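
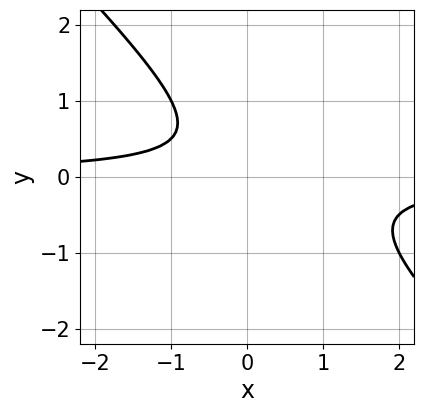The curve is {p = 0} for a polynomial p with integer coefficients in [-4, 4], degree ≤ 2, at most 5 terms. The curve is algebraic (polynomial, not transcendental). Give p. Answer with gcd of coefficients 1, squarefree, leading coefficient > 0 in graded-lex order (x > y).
First, deg p = 2.
Next, reading off the gridlines: no y-intercept at any integer in the box; the curve avoids every integer x-axis point in the box.
Finally, the integer polynomial consistent with all of this is the stated p.

2*x*y + 2*y^2 - y + 1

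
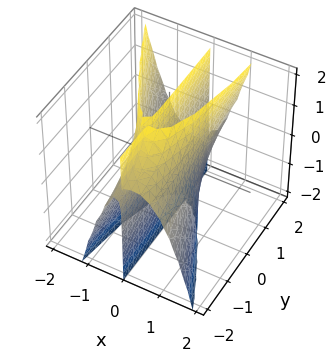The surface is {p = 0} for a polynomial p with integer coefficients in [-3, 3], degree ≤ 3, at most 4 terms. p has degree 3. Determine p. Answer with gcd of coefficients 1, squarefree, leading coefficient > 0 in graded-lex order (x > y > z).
3*x^3 + x^2*y - x*y*z - 2*x

Degree: a generic line meets the surface in up to 3 points, so deg p = 3.
From the axis intercepts and sections: every point of the y-axis in the box is on the surface; it meets the x-axis at x = 0 (among the integer gridlines).
Fitting integer coefficients to these (and the overall shape) gives p.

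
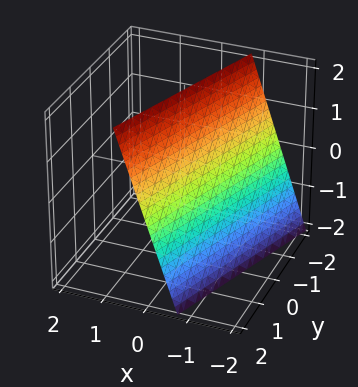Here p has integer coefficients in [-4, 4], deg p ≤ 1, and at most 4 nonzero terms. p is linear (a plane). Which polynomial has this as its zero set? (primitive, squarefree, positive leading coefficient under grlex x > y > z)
First, deg p = 1.
Then, against the integer gridlines: it crosses the z-axis at the gridline z = 2; it crosses the y-axis at the gridline y = 2.
Finally, fitting integer coefficients to these (and the overall shape) gives p.

3*x - y - z + 2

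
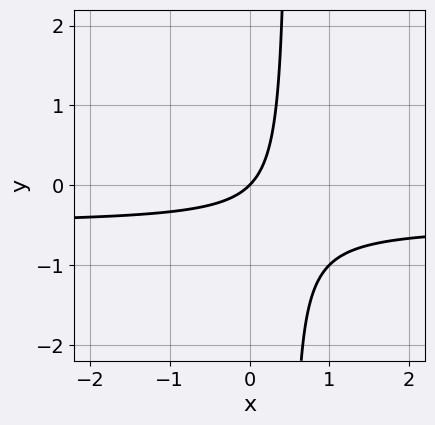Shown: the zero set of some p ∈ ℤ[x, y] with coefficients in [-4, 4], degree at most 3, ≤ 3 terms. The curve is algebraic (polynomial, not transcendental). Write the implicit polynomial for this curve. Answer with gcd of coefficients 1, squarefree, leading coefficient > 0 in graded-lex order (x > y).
(a) deg p = 2. A generic line meets the curve in up to 2 points.
(b) From the axis intercepts and sections: one y-axis crossing is at y = 0; it crosses the x-axis at the gridline x = 0.
(c) Putting this together gives p.

2*x*y + x - y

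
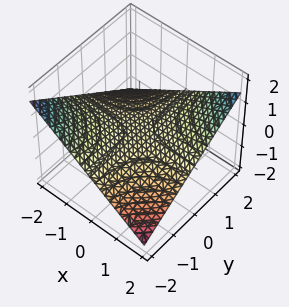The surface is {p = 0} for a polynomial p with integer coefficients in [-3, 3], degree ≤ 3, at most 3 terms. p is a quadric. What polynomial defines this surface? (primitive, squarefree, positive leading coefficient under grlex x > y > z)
x*y - 3*z

First, degree: a saddle surface; a quadric, so deg p = 2.
Next, against the integer gridlines: the visible y-axis segment lies entirely on the surface; every point of the x-axis in the box is on the surface.
Finally, together with the visible shape, these determine p as stated.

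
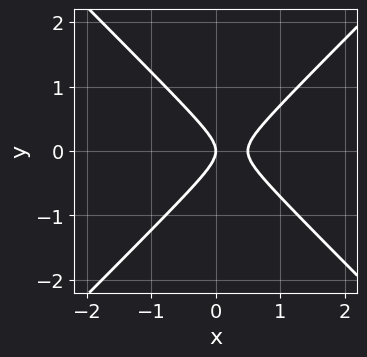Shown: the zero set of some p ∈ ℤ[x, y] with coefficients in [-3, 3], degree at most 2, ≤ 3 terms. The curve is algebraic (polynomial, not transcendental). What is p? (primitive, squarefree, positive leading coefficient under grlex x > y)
2*x^2 - 2*y^2 - x

1. Degree: a generic line meets the curve in up to 2 points, so deg p = 2.
2. Symmetries: mirror symmetry y ↦ −y ⇒ only even powers of y.
3. Checking where it meets the axes: it meets the y-axis at y = 0 (among the integer gridlines); one x-axis crossing is at x = 0.
4. Putting this together gives p.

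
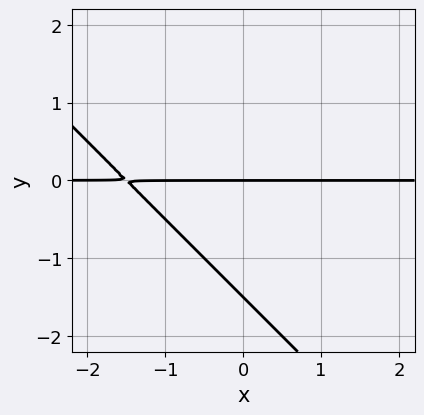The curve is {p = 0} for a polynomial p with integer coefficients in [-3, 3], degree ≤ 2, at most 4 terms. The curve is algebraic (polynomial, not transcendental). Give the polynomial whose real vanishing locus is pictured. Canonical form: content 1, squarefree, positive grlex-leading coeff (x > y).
2*x*y + 2*y^2 + 3*y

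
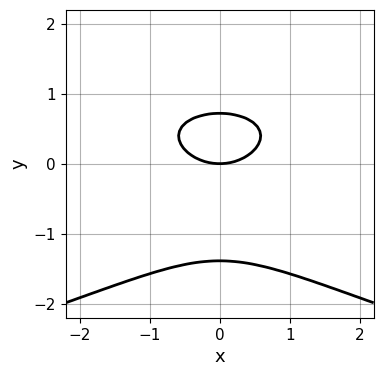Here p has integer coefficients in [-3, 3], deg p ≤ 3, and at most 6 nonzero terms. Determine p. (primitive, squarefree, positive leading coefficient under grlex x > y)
(a) deg p = 3.
(b) Symmetries: mirror symmetry x ↦ −x ⇒ only even powers of x.
(c) From the axis intercepts and sections: it meets the y-axis at y = 0 (among the integer gridlines); it meets the x-axis at x = 0 (among the integer gridlines).
(d) These observations pin down the coefficients.

3*y^3 + 2*x^2 + 2*y^2 - 3*y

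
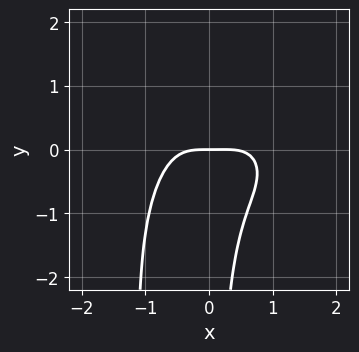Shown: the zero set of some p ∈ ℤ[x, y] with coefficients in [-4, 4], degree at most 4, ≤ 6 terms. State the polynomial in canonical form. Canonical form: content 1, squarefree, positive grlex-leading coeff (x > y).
(a) Degree: no degree-3 curve has this shape, so deg p = 4.
(b) Reading off the gridlines: it crosses the x-axis at the gridline x = 0; one y-axis crossing is at y = 0.
(c) Fitting integer coefficients to these (and the overall shape) gives p.

3*x^4 + 3*x^2*y^2 - x^3 + 3*x*y^2 + 3*y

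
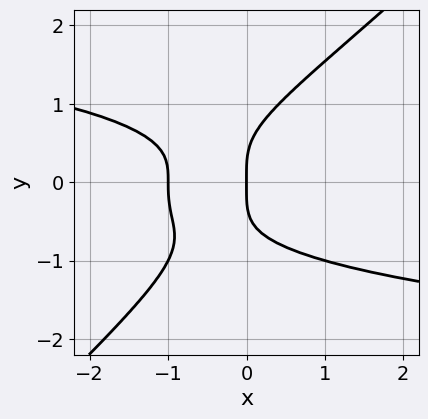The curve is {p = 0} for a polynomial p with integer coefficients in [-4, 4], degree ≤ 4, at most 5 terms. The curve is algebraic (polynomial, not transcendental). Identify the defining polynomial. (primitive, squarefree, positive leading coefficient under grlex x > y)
x*y^3 - y^4 + x^2 + x

(a) deg p = 4. A generic line meets the curve in up to 4 points.
(b) From the visible intercepts: it meets the y-axis at y = 0 (among the integer gridlines); the x-axis gridline crossings are at x ∈ {-1, 0}.
(c) Assembling these constraints gives the stated polynomial.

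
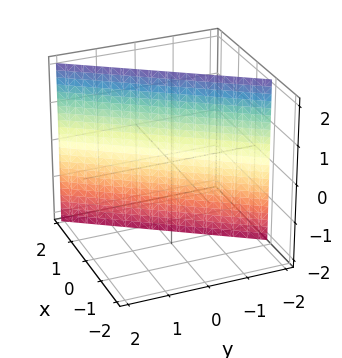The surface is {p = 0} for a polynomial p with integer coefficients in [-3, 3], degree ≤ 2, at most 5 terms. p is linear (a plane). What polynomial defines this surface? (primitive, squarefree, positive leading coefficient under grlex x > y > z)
Degree: the surface is flat (a plane), so deg p = 1.
Against the integer gridlines: the surface avoids every integer z-axis point in the box; it meets the y-axis at y = -1 (among the integer gridlines).
Fitting integer coefficients to these (and the overall shape) gives p.

3*x - 2*y - 2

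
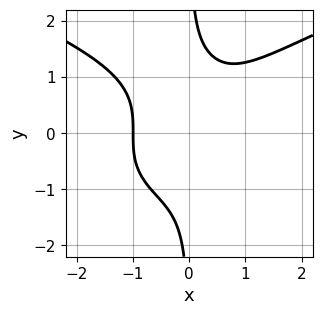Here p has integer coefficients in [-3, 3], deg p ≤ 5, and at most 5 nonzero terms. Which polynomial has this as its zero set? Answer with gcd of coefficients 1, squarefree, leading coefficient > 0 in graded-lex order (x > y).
First, degree: the shape is more complex than any degree-3 curve, so deg p = 4.
Then, from the axis intercepts and sections: the curve avoids every integer y-axis point in the box; one x-axis crossing is at x = -1.
Finally, putting this together gives p.

x*y^3 - x^3 - 1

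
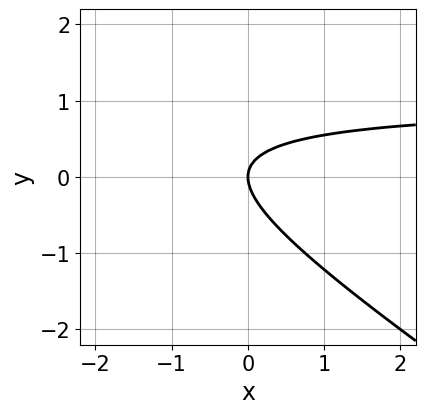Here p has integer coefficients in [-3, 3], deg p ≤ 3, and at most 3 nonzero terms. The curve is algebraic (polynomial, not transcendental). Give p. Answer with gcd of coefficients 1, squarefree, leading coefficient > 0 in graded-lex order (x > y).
2*x*y + 3*y^2 - 2*x

The degree is 2 — the shape is more complex than any degree-1 curve.
From the axis intercepts and sections: one x-axis crossing is at x = 0; one y-axis crossing is at y = 0.
These observations pin down the coefficients.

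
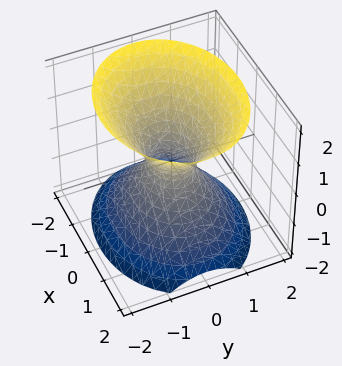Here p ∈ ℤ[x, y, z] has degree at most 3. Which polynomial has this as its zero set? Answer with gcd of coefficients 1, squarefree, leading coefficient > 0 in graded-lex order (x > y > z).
(a) Degree: an hourglass — one-sheet hyperboloid; a quadric, so deg p = 2.
(b) Symmetries: the z ↦ −z reflection is a symmetry, so z appears only in even powers; mirror symmetry y ↦ −y ⇒ only even powers of y; it's symmetric under x → −x, forcing even powers of x.
(c) From the visible intercepts: no z-intercept at any integer in the box.
(d) The integer polynomial consistent with all of this is the stated p.

2*x^2 + 3*y^2 - 2*z^2 - 1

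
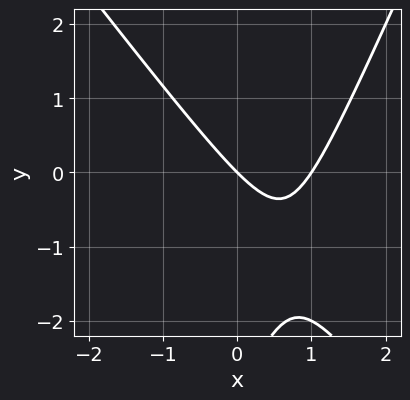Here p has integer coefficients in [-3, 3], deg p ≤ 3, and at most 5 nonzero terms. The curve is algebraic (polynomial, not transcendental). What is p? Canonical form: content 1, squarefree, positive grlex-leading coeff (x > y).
3*x^2 + x*y - y^2 - 3*x - 3*y

1. Degree: a generic line meets the curve in up to 2 points, so deg p = 2.
2. From the visible intercepts: among the integer gridlines, it crosses the x-axis at x ∈ {0, 1}; one y-axis crossing is at y = 0.
3. Together with the visible shape, these determine p as stated.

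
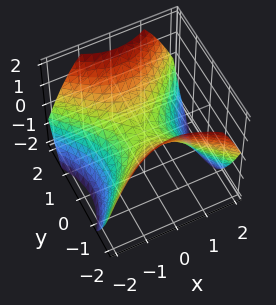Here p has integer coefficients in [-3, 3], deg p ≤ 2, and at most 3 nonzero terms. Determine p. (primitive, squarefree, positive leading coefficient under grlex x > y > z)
First, deg p = 2. A saddle surface; a quadric.
Next, symmetries: the y ↦ −y reflection is a symmetry, so y appears only in even powers; it's symmetric under x → −x, forcing even powers of x.
Then, checking where it meets the axes: one y-axis crossing is at y = 0; it crosses the z-axis at the gridline z = 0.
Finally, putting this together gives p.

2*x^2 - 2*y^2 + 3*z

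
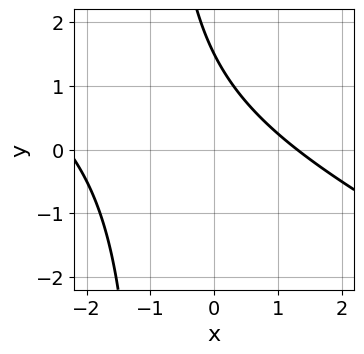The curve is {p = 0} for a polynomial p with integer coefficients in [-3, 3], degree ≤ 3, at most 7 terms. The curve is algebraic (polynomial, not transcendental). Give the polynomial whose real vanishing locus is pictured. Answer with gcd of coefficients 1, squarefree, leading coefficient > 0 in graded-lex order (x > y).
x^2 + 2*x*y + x + 2*y - 3

First, the degree is 2 — a generic line meets the curve in up to 2 points.
Finally, solving for integer coefficients yields p as stated.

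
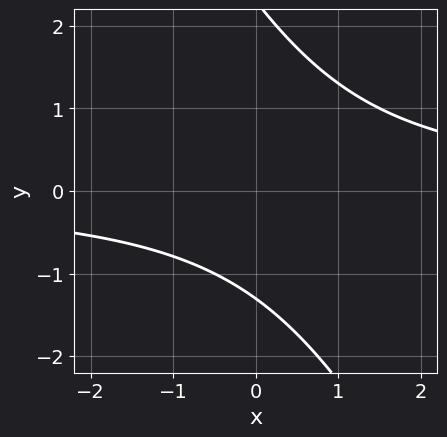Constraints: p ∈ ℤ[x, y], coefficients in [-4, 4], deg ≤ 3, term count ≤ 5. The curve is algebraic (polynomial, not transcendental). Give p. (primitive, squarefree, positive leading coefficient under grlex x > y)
2*x*y + y^2 - y - 3

The degree is 2 — the shape is more complex than any degree-1 curve.
From the axis intercepts and sections: no x-intercept at any integer in the box.
Putting this together gives p.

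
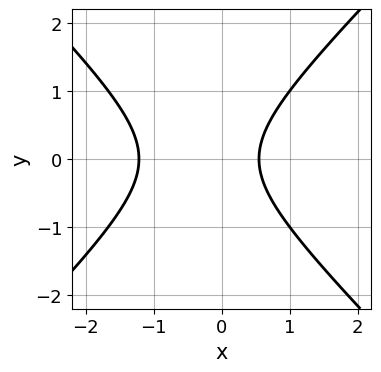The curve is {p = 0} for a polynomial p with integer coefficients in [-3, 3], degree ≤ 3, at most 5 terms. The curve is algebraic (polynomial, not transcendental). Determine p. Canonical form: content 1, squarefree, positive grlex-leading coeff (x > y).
First, deg p = 2. A generic line meets the curve in up to 2 points.
Next, symmetries: mirror symmetry y ↦ −y ⇒ only even powers of y.
Then, from the axis intercepts and sections: no y-intercept at any integer in the box.
Finally, solving for integer coefficients yields p as stated.

3*x^2 - 3*y^2 + 2*x - 2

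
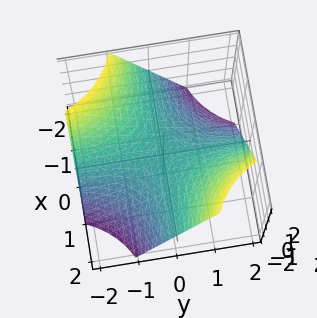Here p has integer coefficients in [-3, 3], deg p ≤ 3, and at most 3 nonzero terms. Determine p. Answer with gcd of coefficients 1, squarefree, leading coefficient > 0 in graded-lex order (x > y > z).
x*y - z

1. deg p = 2.
2. Reading off the gridlines: the visible x-axis segment lies entirely on the surface; every point of the y-axis in the box is on the surface; one z-axis crossing is at z = 0.
3. Putting this together gives p.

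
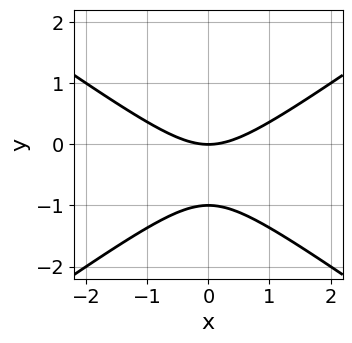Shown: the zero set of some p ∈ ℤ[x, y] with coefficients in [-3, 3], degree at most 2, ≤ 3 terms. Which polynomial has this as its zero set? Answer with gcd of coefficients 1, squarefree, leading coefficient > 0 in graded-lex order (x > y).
(a) Degree: no degree-1 curve has this shape, so deg p = 2.
(b) Symmetries: mirror symmetry x ↦ −x ⇒ only even powers of x.
(c) From the axis intercepts and sections: the y-axis gridline crossings are at y ∈ {-1, 0}; it meets the x-axis at x = 0 (among the integer gridlines).
(d) The integer polynomial consistent with all of this is the stated p.

x^2 - 2*y^2 - 2*y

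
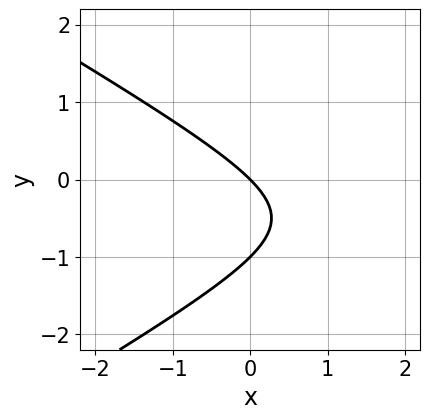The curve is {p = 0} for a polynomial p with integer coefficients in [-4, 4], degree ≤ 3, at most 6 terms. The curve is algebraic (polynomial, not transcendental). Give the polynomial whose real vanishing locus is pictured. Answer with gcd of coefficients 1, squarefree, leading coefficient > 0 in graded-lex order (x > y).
x^2 - 3*y^2 - 3*x - 3*y

(a) Degree: the shape is more complex than any degree-1 curve, so deg p = 2.
(b) Observable constraints: among the integer gridlines, it crosses the y-axis at y ∈ {-1, 0}; it crosses the x-axis at the gridline x = 0.
(c) Assembling these constraints gives the stated polynomial.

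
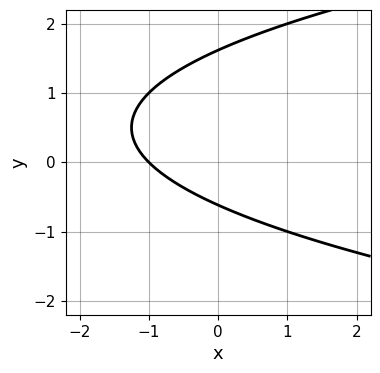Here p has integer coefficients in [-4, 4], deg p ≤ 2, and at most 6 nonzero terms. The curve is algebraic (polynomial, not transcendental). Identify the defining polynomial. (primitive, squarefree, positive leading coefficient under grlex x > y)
y^2 - x - y - 1

(a) The degree is 2 — the shape is more complex than any degree-1 curve.
(b) From the axis intercepts and sections: it crosses the x-axis at the gridline x = -1.
(c) Solving for integer coefficients yields p as stated.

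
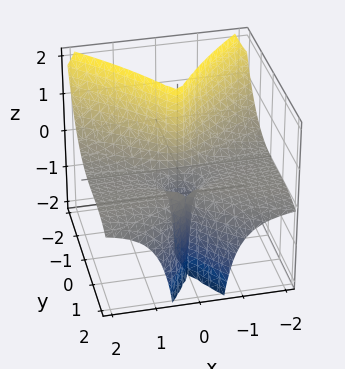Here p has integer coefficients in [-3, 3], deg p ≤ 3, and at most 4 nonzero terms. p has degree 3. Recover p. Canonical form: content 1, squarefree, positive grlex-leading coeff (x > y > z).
3*x^2*z + y^3 - 2*y^2 + y

1. The degree is 3 — the shape is more complex than any degree-2 surface.
2. From the visible intercepts: every point of the x-axis in the box is on the surface; it crosses the y-axis at the gridline y = 0; the visible z-axis segment lies entirely on the surface.
3. The integer polynomial consistent with all of this is the stated p.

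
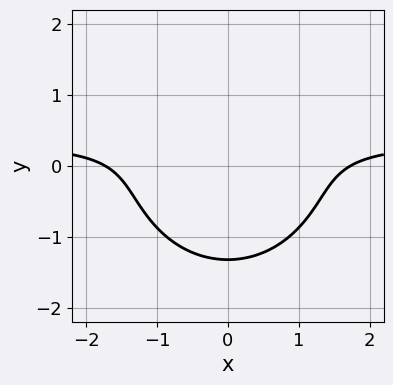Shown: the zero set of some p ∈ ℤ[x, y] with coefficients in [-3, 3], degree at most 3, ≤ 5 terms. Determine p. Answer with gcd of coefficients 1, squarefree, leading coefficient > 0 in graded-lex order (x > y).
(a) deg p = 3.
(b) Symmetries: the x ↦ −x reflection is a symmetry, so x appears only in even powers.
(c) Putting this together gives p.

3*x^2*y + 3*y^3 - x^2 - 3*y + 3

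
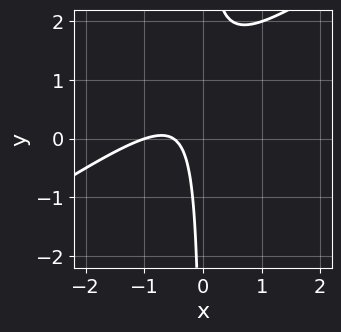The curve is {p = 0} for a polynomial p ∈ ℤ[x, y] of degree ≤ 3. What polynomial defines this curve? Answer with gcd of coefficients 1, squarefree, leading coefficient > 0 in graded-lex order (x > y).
(a) deg p = 2. The shape is more complex than any degree-1 curve.
(b) Against the integer gridlines: it crosses the x-axis at the gridline x = -1; the curve avoids every integer y-axis point in the box.
(c) Putting this together gives p.

2*x^2 - 3*x*y + 3*x + 1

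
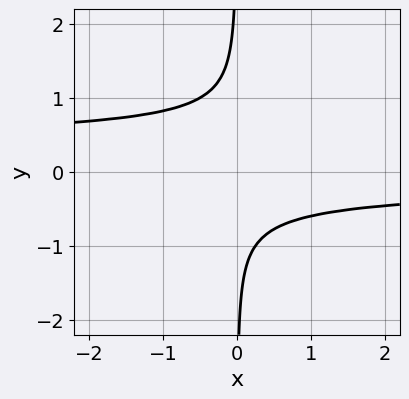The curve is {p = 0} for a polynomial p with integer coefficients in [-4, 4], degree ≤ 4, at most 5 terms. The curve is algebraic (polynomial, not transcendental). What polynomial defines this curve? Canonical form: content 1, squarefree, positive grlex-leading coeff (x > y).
3*x*y^3 - x*y^2 + 1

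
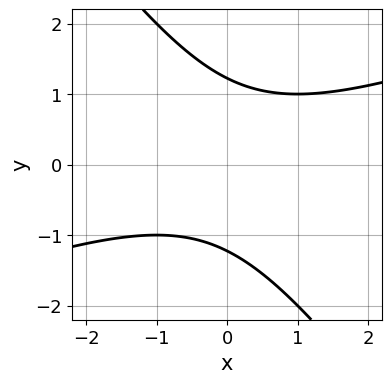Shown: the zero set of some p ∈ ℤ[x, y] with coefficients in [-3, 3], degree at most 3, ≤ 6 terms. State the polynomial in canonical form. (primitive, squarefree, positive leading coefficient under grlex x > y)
(a) The degree is 2 — a generic line meets the curve in up to 2 points.
(b) Reading off the gridlines: no x-intercept at any integer in the box.
(c) Fitting integer coefficients to these (and the overall shape) gives p.

x^2 - 2*x*y - 2*y^2 + 3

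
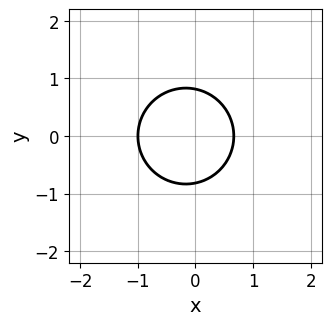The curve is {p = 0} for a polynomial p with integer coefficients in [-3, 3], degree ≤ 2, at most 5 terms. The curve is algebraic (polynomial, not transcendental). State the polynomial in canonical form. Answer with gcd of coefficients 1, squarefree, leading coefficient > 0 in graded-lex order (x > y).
3*x^2 + 3*y^2 + x - 2

First, degree: the shape is more complex than any degree-1 curve, so deg p = 2.
Next, symmetries: mirror symmetry y ↦ −y ⇒ only even powers of y.
Then, observable constraints: it crosses the x-axis at the gridline x = -1.
Finally, together with the visible shape, these determine p as stated.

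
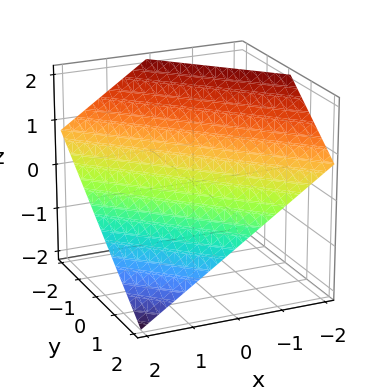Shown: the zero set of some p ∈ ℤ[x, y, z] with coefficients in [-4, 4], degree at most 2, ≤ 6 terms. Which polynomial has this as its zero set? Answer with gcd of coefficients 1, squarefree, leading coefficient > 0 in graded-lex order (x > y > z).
2*x + 2*y + 3*z - 2

The degree is 1 — the surface is flat (a plane).
From the visible intercepts: one x-axis crossing is at x = 1; it meets the y-axis at y = 1 (among the integer gridlines).
Putting this together gives p.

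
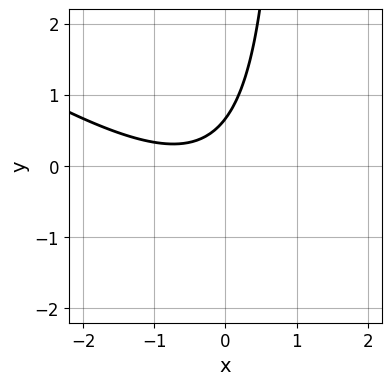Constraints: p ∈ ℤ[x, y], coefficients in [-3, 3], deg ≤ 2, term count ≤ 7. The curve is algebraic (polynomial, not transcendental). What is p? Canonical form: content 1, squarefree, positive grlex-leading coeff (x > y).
2*x^2 + 3*x*y + 2*x - 3*y + 2

First, deg p = 2. The shape is more complex than any degree-1 curve.
Next, from the visible intercepts: it misses every integer gridline on the x-axis.
Finally, these observations pin down the coefficients.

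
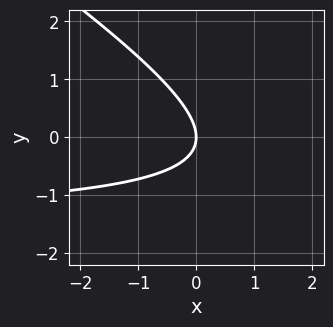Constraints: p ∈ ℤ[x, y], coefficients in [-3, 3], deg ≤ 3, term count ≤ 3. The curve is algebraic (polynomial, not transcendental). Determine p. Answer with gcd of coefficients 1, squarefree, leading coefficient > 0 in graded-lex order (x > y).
2*x*y + 3*y^2 + 3*x

First, deg p = 2. No degree-1 curve has this shape.
Then, from the visible intercepts: it meets the x-axis at x = 0 (among the integer gridlines); one y-axis crossing is at y = 0.
Finally, matching integer coefficients to the picture gives p.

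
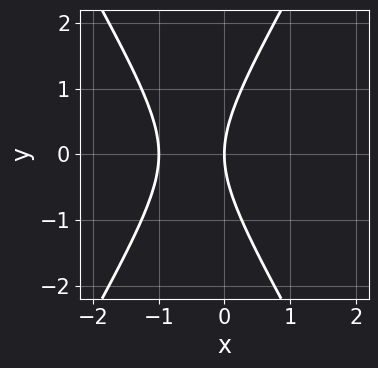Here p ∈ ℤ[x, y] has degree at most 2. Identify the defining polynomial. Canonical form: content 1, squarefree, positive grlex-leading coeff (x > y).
3*x^2 - y^2 + 3*x

Degree: the shape is more complex than any degree-1 curve, so deg p = 2.
Symmetries: the y ↦ −y reflection is a symmetry, so y appears only in even powers.
Checking where it meets the axes: the x-axis gridline crossings are at x ∈ {-1, 0}; it meets the y-axis at y = 0 (among the integer gridlines).
The integer polynomial consistent with all of this is the stated p.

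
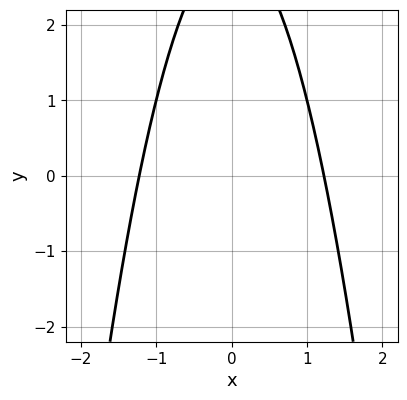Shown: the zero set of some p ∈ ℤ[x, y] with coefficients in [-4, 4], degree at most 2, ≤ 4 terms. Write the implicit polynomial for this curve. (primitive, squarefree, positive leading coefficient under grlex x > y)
2*x^2 + y - 3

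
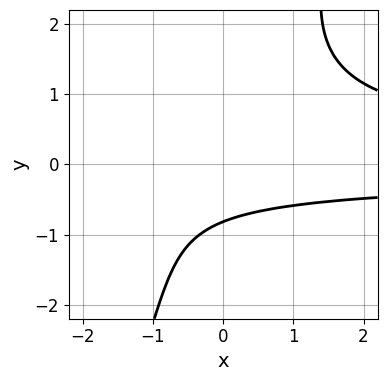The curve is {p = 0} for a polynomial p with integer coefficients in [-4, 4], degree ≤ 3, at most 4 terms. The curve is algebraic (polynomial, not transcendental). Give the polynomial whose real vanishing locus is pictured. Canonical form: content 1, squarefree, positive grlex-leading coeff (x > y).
3*x*y^2 - y^3 - 3*y - 3

First, the degree is 3 — no degree-2 curve has this shape.
Then, observable constraints: the curve avoids every integer x-axis point in the box.
Finally, fitting integer coefficients to these (and the overall shape) gives p.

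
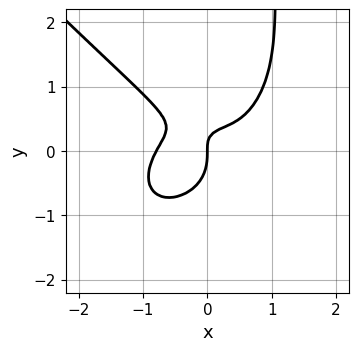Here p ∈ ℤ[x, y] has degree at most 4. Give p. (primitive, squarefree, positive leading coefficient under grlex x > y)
2*x^4 + 2*x*y^3 - 2*y^3 - 2*x*y + x

1. Degree: a generic line meets the curve in up to 4 points, so deg p = 4.
2. Checking where it meets the axes: it crosses the x-axis at the gridline x = 0; it crosses the y-axis at the gridline y = 0.
3. Together with the visible shape, these determine p as stated.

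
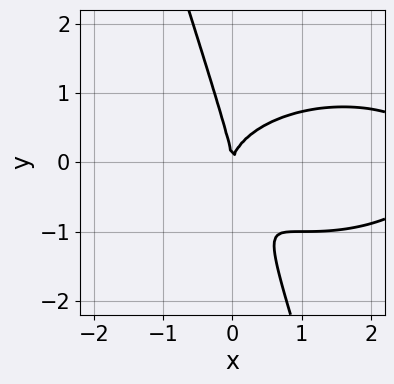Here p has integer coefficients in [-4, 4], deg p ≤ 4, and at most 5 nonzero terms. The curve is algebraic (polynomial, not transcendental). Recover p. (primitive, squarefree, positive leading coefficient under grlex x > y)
1. deg p = 3.
2. Against the integer gridlines: it crosses the x-axis at the gridline x = 0; it meets the y-axis at y = 0 (among the integer gridlines).
3. Assembling these constraints gives the stated polynomial.

x^3 + 3*x*y^2 + y^3 - 3*x^2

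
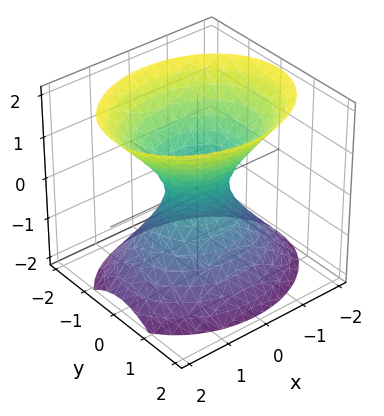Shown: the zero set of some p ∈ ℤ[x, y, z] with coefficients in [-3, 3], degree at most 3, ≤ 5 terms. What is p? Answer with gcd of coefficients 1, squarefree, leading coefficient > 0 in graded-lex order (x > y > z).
2*x^2 + 3*y^2 - 2*z^2 - 1

Degree: an hourglass — one-sheet hyperboloid; a quadric, so deg p = 2.
Symmetries: mirror symmetry y ↦ −y ⇒ only even powers of y; the x ↦ −x reflection is a symmetry, so x appears only in even powers; the z ↦ −z reflection is a symmetry, so z appears only in even powers.
Against the integer gridlines: no z-intercept at any integer in the box.
Fitting integer coefficients to these (and the overall shape) gives p.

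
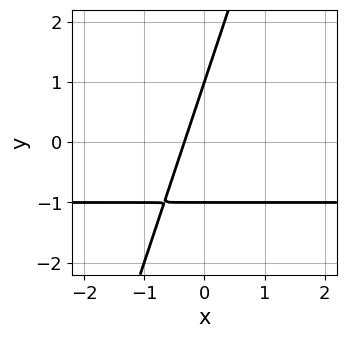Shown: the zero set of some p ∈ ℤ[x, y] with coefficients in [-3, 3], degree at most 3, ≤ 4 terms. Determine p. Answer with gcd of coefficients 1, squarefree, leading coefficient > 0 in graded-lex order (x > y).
First, the degree is 2 — no degree-1 curve has this shape.
Then, against the integer gridlines: the y-axis gridline crossings are at y ∈ {-1, 1}.
Finally, solving for integer coefficients yields p as stated.

3*x*y - y^2 + 3*x + 1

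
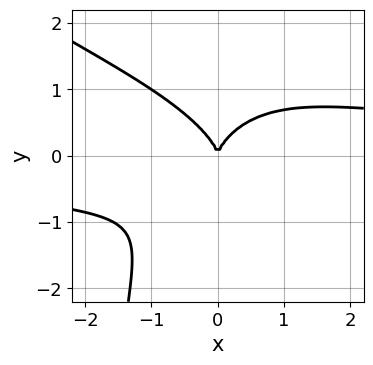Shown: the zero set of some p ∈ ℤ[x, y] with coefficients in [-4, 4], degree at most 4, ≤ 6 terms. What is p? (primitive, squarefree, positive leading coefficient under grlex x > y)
1. Degree: no degree-3 curve has this shape, so deg p = 4.
2. Reading off the gridlines: it crosses the y-axis at the gridline y = 0; one x-axis crossing is at x = 0.
3. The integer polynomial consistent with all of this is the stated p.

x^3*y + 2*x^2*y^2 + x*y^3 + 3*y^3 - 3*x^2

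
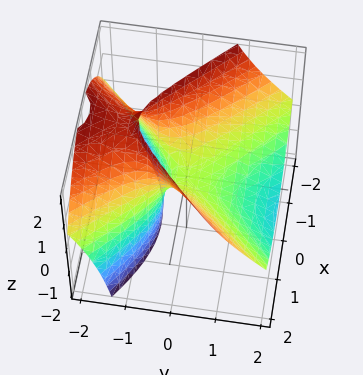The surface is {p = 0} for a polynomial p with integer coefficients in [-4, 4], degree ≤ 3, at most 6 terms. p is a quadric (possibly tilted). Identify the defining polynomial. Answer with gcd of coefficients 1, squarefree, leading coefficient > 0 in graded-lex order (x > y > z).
(a) Degree: no degree-1 surface has this shape, so deg p = 2.
(b) Observable constraints: it crosses the z-axis at the gridline z = 0; it meets the y-axis at y = 0 (among the integer gridlines); it crosses the x-axis at the gridline x = 0.
(c) These observations pin down the coefficients.

2*x^2 - 2*y^2 - 3*y*z - 2*z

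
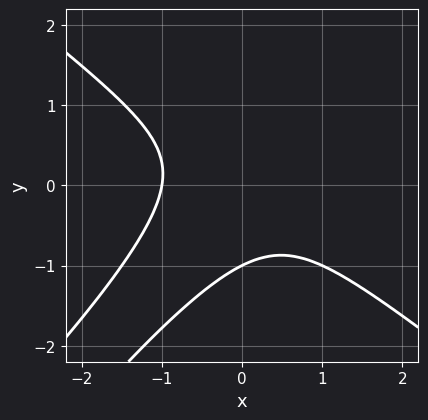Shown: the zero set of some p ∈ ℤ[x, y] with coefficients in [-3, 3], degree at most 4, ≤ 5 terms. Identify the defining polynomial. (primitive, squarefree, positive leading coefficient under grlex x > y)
2*x^3 - x^2*y - 3*x*y^2 + 2*y^3 + 2

(a) deg p = 3. A generic line meets the curve in up to 3 points.
(b) From the visible intercepts: it meets the x-axis at x = -1 (among the integer gridlines); it meets the y-axis at y = -1 (among the integer gridlines).
(c) The integer polynomial consistent with all of this is the stated p.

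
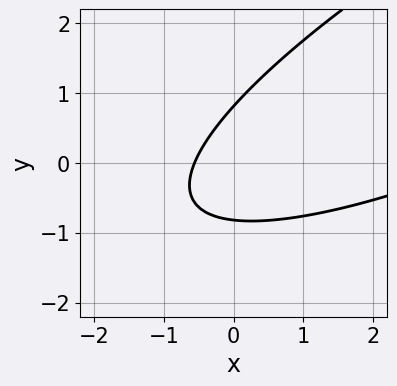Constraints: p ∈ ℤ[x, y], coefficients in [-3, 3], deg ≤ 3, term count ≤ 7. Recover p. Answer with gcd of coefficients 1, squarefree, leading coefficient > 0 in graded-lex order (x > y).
x^2 - 3*x*y + 3*y^2 - 3*x - 2

1. Degree: the shape is more complex than any degree-1 curve, so deg p = 2.
2. Matching integer coefficients to the picture gives p.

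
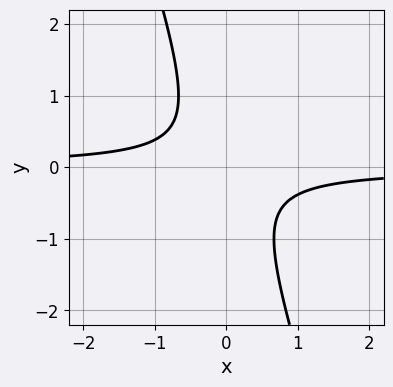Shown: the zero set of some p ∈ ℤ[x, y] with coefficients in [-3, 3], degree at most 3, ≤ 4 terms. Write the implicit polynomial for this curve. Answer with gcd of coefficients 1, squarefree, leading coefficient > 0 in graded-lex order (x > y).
3*x*y + y^2 + 1

Degree: no degree-1 curve has this shape, so deg p = 2.
Reading off the gridlines: the curve avoids every integer y-axis point in the box; it misses every integer gridline on the x-axis.
The integer polynomial consistent with all of this is the stated p.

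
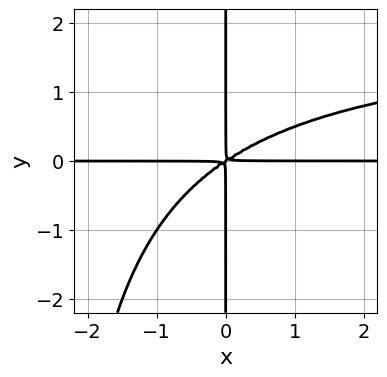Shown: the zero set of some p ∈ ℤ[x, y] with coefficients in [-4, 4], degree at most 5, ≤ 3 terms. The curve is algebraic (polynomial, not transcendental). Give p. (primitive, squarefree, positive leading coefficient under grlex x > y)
1. The degree is 4 — the shape is more complex than any degree-3 curve.
2. Checking where it meets the axes: every point of the y-axis in the box is on the curve; every point of the x-axis in the box is on the curve.
3. Together with the visible shape, these determine p as stated.

x^2*y^2 - 2*x^2*y + 3*x*y^2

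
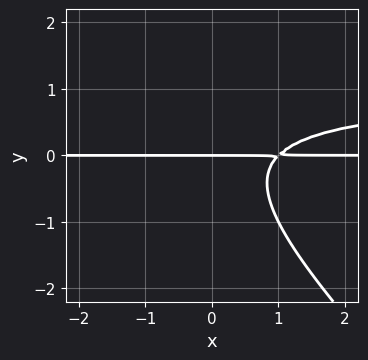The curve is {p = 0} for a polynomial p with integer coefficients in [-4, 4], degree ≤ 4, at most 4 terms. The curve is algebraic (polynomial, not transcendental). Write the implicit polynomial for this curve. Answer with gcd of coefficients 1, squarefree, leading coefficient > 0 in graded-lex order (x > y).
The degree is 3 — a generic line meets the curve in up to 3 points.
Checking where it meets the axes: the visible x-axis segment lies entirely on the curve; it crosses the y-axis at the gridline y = 0.
Solving for integer coefficients yields p as stated.

x*y^2 + y^3 - x*y + y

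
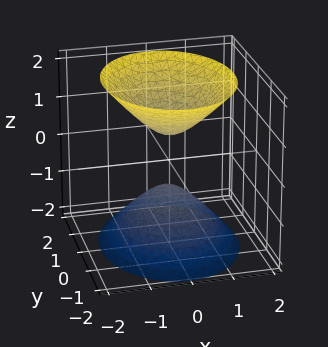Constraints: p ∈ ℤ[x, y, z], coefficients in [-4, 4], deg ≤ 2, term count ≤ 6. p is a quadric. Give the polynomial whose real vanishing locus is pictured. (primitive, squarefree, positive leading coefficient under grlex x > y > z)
3*x^2 + 2*y^2 - 2*z^2 + 1

First, I count 2 distinct pieces. They look like related sheets of one shape, so recover p as a whole.
Then, degree: two sheets facing apart; a quadric, so deg p = 2.
Next, symmetries: it's symmetric under z → −z, forcing even powers of z; the x ↦ −x reflection is a symmetry, so x appears only in even powers; mirror symmetry y ↦ −y ⇒ only even powers of y.
Next, reading off the gridlines: the surface avoids every integer x-axis point in the box; it misses every integer gridline on the y-axis.
Finally, the integer polynomial consistent with all of this is the stated p.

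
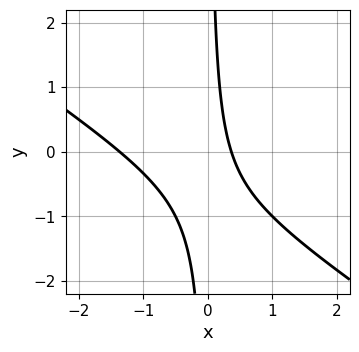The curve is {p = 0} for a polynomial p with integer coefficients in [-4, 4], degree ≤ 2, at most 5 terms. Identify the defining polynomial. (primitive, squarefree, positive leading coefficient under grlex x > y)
1. Degree: a generic line meets the curve in up to 2 points, so deg p = 2.
2. From the axis intercepts and sections: no y-intercept at any integer in the box.
3. Putting this together gives p.

2*x^2 + 3*x*y + 2*x - 1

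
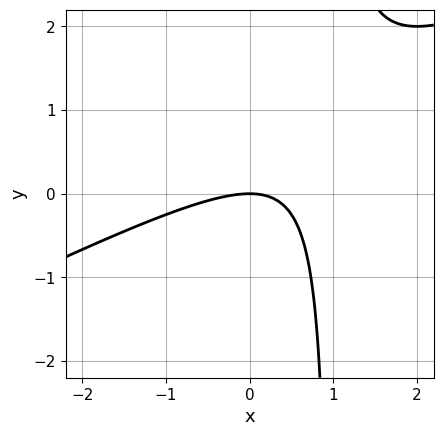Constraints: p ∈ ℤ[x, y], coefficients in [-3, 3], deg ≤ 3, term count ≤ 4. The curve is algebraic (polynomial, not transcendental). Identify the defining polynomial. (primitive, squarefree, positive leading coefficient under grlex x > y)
x^2 - 2*x*y + 2*y

The degree is 2 — a generic line meets the curve in up to 2 points.
Observable constraints: it meets the y-axis at y = 0 (among the integer gridlines); it meets the x-axis at x = 0 (among the integer gridlines).
Putting this together gives p.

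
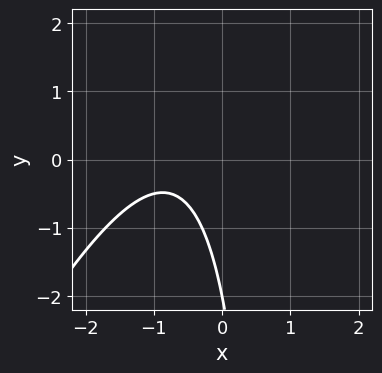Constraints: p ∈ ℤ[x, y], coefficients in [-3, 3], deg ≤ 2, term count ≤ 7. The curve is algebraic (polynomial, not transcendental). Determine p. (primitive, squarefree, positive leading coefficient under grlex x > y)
2*x^2 - x*y + 3*x + y + 2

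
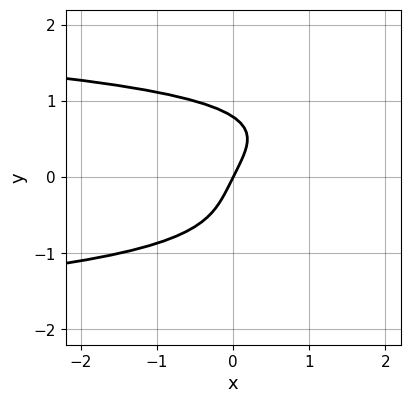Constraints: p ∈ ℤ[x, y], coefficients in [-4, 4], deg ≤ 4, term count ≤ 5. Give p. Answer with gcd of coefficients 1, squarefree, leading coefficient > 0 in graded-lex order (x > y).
2*y^4 + 2*x - y

The degree is 4 — a generic line meets the curve in up to 4 points.
Checking where it meets the axes: one y-axis crossing is at y = 0; it crosses the x-axis at the gridline x = 0.
Solving for integer coefficients yields p as stated.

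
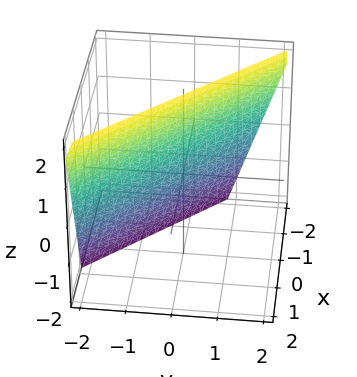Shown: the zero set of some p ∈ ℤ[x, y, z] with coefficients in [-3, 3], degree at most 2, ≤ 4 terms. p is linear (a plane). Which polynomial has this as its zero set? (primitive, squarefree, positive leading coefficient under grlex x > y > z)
First, deg p = 1. The surface is flat (a plane).
Next, reading off the gridlines: it meets the z-axis at z = 2 (among the integer gridlines).
Finally, putting this together gives p.

3*x + 3*y - z + 2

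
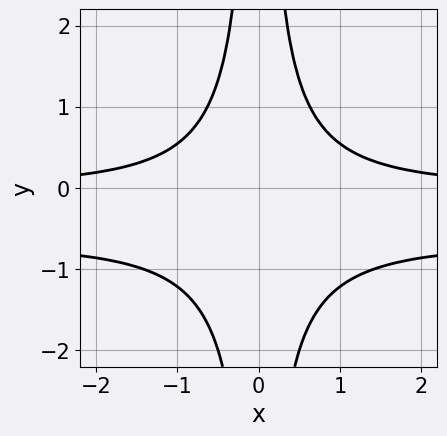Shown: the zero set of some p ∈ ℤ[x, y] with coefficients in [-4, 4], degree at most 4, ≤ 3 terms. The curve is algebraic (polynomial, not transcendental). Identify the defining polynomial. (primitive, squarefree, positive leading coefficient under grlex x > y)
First, deg p = 4.
Then, symmetries: mirror symmetry x ↦ −x ⇒ only even powers of x.
Then, observable constraints: no y-intercept at any integer in the box; it misses every integer gridline on the x-axis.
Finally, putting this together gives p.

3*x^2*y^2 + 2*x^2*y - 2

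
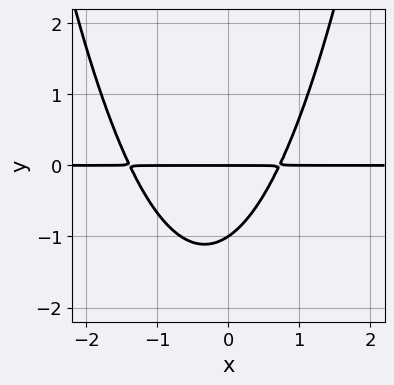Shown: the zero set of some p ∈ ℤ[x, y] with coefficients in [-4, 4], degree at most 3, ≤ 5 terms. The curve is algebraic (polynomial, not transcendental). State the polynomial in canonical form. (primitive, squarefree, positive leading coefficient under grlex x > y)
First, the degree is 3 — the shape is more complex than any degree-2 curve.
Next, from the visible intercepts: the y-axis gridline crossings are at y ∈ {-1, 0}; the visible x-axis segment lies entirely on the curve.
Finally, the integer polynomial consistent with all of this is the stated p.

3*x^2*y + 2*x*y - 3*y^2 - 3*y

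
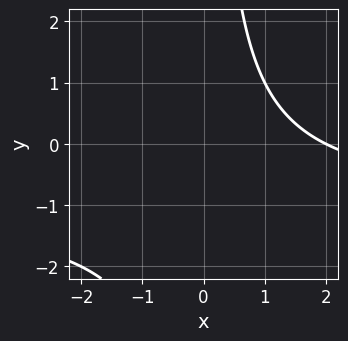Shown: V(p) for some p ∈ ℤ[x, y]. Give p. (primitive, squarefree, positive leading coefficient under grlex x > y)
x*y + x - 2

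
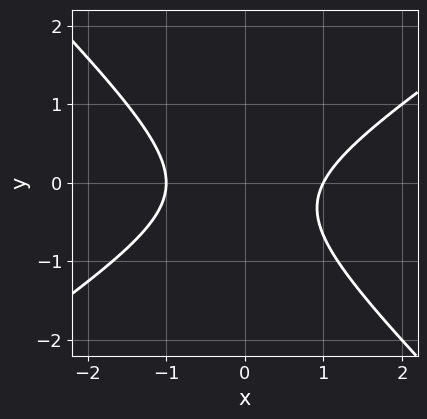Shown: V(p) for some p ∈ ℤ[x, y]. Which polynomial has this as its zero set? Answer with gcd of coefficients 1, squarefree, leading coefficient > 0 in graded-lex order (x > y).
2*x^2 - x*y - 3*y^2 - y - 2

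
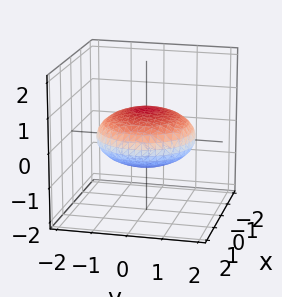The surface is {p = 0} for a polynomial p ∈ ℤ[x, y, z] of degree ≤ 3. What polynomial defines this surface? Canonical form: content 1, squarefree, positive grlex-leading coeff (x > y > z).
First, degree: a generic line meets the surface in up to 2 points, so deg p = 2.
Then, symmetry: the z-axis is an axis of rotation, so x and y enter only as x² + y².
Then, from the visible intercepts: a circular section at z = 0 has radius between 1 and 2.
Finally, solving for integer coefficients yields p as stated.

x^2 + y^2 + 3*z^2 - 2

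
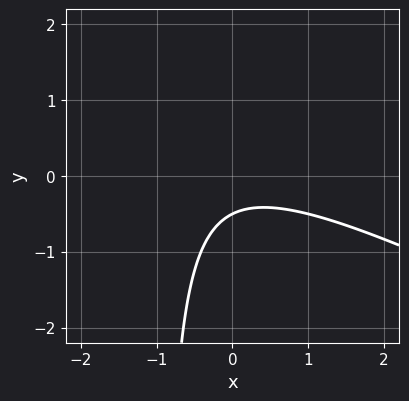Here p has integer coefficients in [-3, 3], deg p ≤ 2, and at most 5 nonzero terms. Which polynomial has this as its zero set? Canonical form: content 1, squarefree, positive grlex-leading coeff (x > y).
x^2 + 2*x*y + 2*y + 1

1. Degree: a generic line meets the curve in up to 2 points, so deg p = 2.
2. Against the integer gridlines: no x-intercept at any integer in the box.
3. These observations pin down the coefficients.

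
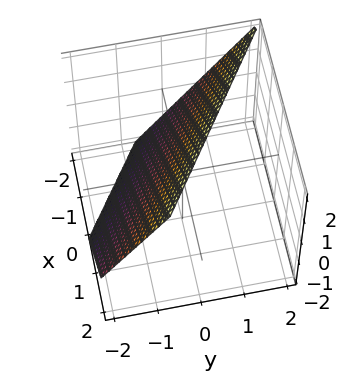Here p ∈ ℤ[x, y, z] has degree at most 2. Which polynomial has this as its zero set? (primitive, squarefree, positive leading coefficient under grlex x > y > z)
(a) Degree: every cross-section is a straight line — this is a plane, so deg p = 1.
(b) From the visible intercepts: it crosses the x-axis at the gridline x = -1; it crosses the z-axis at the gridline z = 1.
(c) Matching integer coefficients to the picture gives p.

2*x + 3*y - 2*z + 2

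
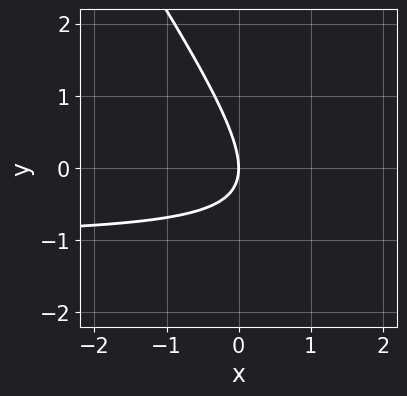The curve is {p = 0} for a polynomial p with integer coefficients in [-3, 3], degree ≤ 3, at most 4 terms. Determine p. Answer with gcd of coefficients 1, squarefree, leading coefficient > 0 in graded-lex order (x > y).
(a) deg p = 2. No degree-1 curve has this shape.
(b) Checking where it meets the axes: it crosses the y-axis at the gridline y = 0; it crosses the x-axis at the gridline x = 0.
(c) These observations pin down the coefficients.

3*x*y + 2*y^2 + 3*x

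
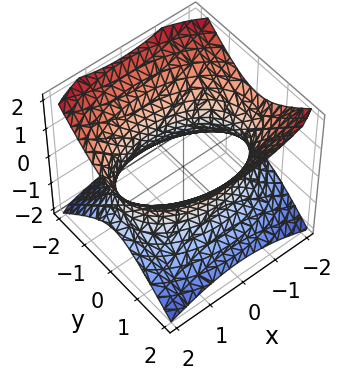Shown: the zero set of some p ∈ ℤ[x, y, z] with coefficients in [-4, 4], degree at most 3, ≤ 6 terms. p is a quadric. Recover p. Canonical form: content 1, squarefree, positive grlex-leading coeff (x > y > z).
The degree is 2 — one connected sheet with a waist; a quadric.
Symmetries: the z ↦ −z reflection is a symmetry, so z appears only in even powers; mirror symmetry x ↦ −x ⇒ only even powers of x; the y ↦ −y reflection is a symmetry, so y appears only in even powers.
From the axis intercepts and sections: the surface avoids every integer z-axis point in the box.
The integer polynomial consistent with all of this is the stated p.

x^2 + 2*y^2 - 2*z^2 - 3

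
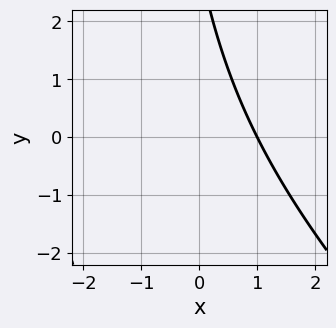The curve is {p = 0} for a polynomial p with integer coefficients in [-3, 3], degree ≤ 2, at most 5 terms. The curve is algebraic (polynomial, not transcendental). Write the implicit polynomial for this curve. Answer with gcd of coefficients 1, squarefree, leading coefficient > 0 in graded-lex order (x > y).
x^2 + x*y + 2*x + y - 3

Degree: the shape is more complex than any degree-1 curve, so deg p = 2.
Observable constraints: the curve avoids every integer y-axis point in the box; one x-axis crossing is at x = 1.
Assembling these constraints gives the stated polynomial.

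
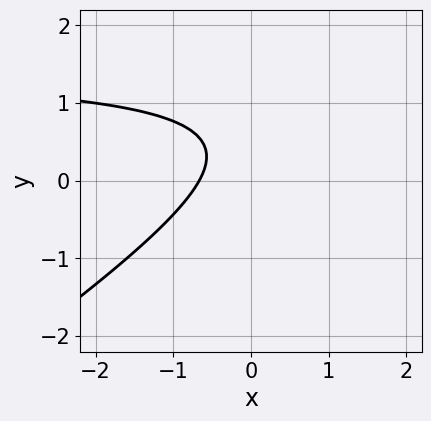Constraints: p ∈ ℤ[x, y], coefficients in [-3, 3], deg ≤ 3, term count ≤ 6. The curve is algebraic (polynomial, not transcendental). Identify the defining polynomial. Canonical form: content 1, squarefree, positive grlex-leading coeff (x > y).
1. deg p = 2. The shape is more complex than any degree-1 curve.
2. Reading off the gridlines: the curve avoids every integer y-axis point in the box.
3. Solving for integer coefficients yields p as stated.

2*x*y - 3*y^2 - 3*x + 3*y - 2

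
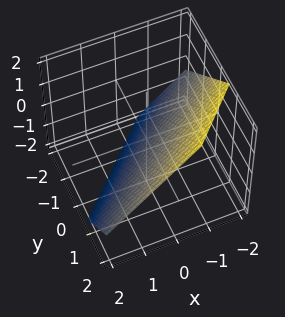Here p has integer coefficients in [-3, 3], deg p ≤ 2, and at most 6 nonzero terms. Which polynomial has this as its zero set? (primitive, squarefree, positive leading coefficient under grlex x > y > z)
3*x - 3*y + 3*z + 2

1. Degree: every cross-section is a straight line — this is a plane, so deg p = 1.
2. Matching integer coefficients to the picture gives p.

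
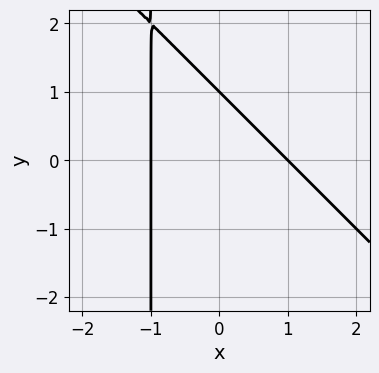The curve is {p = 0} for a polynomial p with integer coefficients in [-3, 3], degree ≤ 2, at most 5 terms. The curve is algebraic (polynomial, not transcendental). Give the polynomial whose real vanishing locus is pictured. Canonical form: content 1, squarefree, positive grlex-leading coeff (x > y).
The degree is 2 — no degree-1 curve has this shape.
Reading off the gridlines: among the integer gridlines, it crosses the x-axis at x ∈ {-1, 1}; one y-axis crossing is at y = 1.
Assembling these constraints gives the stated polynomial.

x^2 + x*y + y - 1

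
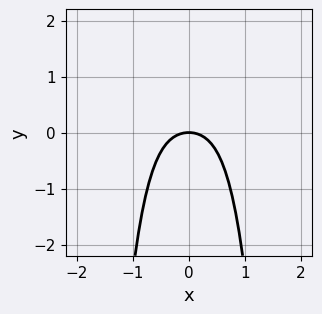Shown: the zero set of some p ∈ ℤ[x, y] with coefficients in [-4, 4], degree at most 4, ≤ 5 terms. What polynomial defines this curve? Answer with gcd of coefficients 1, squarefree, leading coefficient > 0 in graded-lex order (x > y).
3*x^4 + 2*x^2 + 2*y

(a) deg p = 4.
(b) Symmetries: mirror symmetry x ↦ −x ⇒ only even powers of x.
(c) Observable constraints: one x-axis crossing is at x = 0; one y-axis crossing is at y = 0.
(d) Matching integer coefficients to the picture gives p.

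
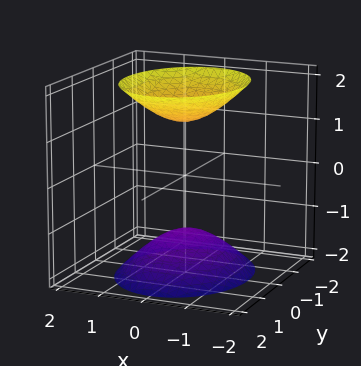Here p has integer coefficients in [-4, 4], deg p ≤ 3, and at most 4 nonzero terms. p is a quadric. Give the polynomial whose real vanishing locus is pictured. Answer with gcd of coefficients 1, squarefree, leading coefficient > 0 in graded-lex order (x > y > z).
1. I count 2 distinct pieces. They look like related sheets of one shape, so recover p as a whole.
2. Degree: two separate bowl-shaped sheets opening away from each other; a quadric, so deg p = 2.
3. Symmetries: mirror symmetry z ↦ −z ⇒ only even powers of z; mirror symmetry x ↦ −x ⇒ only even powers of x; mirror symmetry y ↦ −y ⇒ only even powers of y.
4. Against the integer gridlines: no x-intercept at any integer in the box; the surface avoids every integer y-axis point in the box.
5. The integer polynomial consistent with all of this is the stated p.

3*x^2 + 2*y^2 - 2*z^2 + 3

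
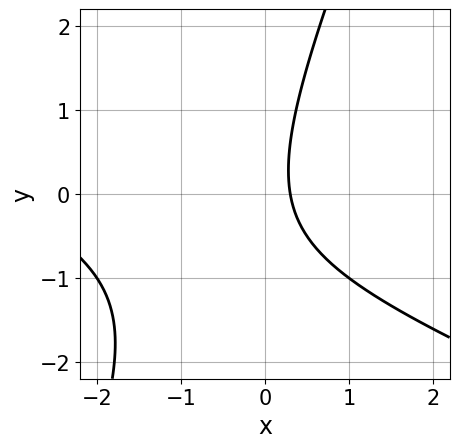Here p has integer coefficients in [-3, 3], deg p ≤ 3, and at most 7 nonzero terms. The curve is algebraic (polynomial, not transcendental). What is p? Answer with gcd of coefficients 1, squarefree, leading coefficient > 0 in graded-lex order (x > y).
deg p = 2. The shape is more complex than any degree-1 curve.
Against the integer gridlines: it misses every integer gridline on the y-axis.
These observations pin down the coefficients.

x^2 + 2*x*y - y^2 + 3*x - 1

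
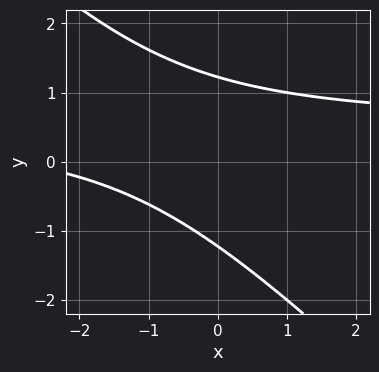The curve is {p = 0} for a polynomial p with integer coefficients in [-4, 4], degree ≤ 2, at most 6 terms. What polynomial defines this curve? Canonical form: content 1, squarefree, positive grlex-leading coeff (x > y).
2*x*y + 2*y^2 - x - 3

The degree is 2 — the shape is more complex than any degree-1 curve.
From the axis intercepts and sections: no x-intercept at any integer in the box.
Putting this together gives p.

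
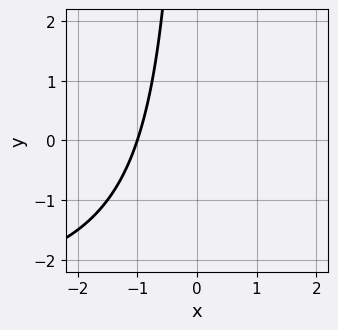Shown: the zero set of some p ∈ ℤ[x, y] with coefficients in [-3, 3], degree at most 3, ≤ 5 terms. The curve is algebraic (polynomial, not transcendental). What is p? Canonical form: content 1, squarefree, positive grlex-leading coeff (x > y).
1. The degree is 2 — the shape is more complex than any degree-1 curve.
2. From the visible intercepts: no y-intercept at any integer in the box; it meets the x-axis at x = -1 (among the integer gridlines).
3. Matching integer coefficients to the picture gives p.

x*y + 3*x + 3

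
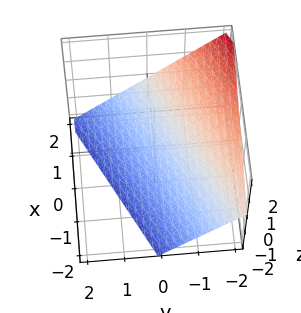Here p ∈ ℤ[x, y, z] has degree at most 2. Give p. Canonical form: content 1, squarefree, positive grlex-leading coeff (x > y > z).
x - 2*y - 2*z - 2

1. The degree is 1 — the surface is flat (a plane).
2. From the visible intercepts: it meets the y-axis at y = -1 (among the integer gridlines); it meets the x-axis at x = 2 (among the integer gridlines); it crosses the z-axis at the gridline z = -1.
3. Assembling these constraints gives the stated polynomial.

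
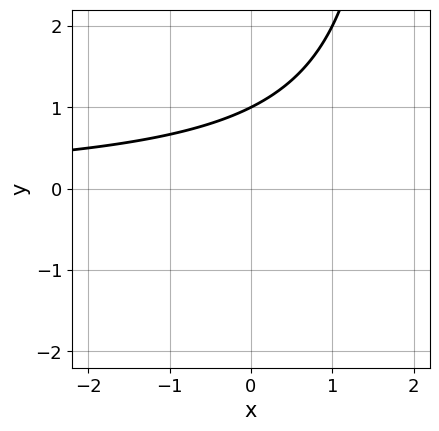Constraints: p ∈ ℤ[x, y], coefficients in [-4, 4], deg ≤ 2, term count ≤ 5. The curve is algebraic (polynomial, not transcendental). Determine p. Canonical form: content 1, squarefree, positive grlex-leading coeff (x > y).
(a) deg p = 2. The shape is more complex than any degree-1 curve.
(b) Observable constraints: the curve avoids every integer x-axis point in the box; it meets the y-axis at y = 1 (among the integer gridlines).
(c) Together with the visible shape, these determine p as stated.

x*y - 2*y + 2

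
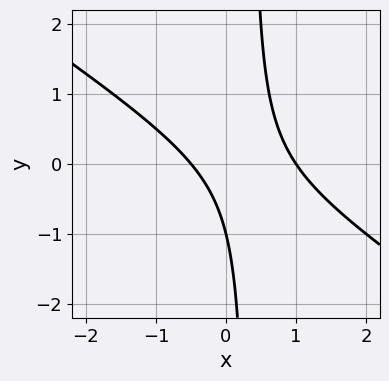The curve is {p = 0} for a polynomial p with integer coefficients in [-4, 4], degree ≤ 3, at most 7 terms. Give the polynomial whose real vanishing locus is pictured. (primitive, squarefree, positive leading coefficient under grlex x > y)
(a) Degree: a generic line meets the curve in up to 2 points, so deg p = 2.
(b) Observable constraints: it meets the x-axis at x = 1 (among the integer gridlines); it meets the y-axis at y = -1 (among the integer gridlines).
(c) Matching integer coefficients to the picture gives p.

2*x^2 + 3*x*y - x - y - 1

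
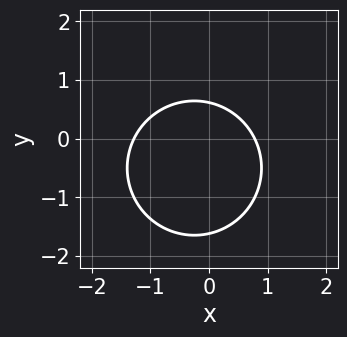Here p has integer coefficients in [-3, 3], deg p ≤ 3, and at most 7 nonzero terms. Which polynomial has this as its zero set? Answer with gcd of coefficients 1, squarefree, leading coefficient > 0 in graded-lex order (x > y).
First, the degree is 2 — no degree-1 curve has this shape.
Finally, the integer polynomial consistent with all of this is the stated p.

2*x^2 + 2*y^2 + x + 2*y - 2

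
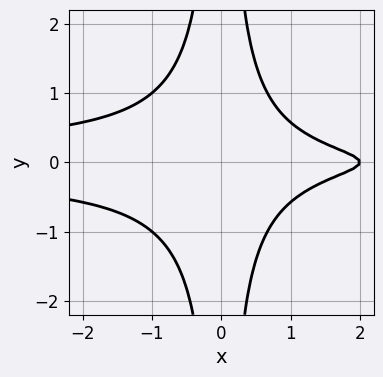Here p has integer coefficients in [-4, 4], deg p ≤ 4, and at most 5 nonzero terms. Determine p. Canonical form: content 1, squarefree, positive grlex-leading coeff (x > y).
3*x^2*y^2 + x - 2

First, deg p = 4.
Then, symmetries: the y ↦ −y reflection is a symmetry, so y appears only in even powers.
Next, from the visible intercepts: the curve avoids every integer y-axis point in the box; it meets the x-axis at x = 2 (among the integer gridlines).
Finally, putting this together gives p.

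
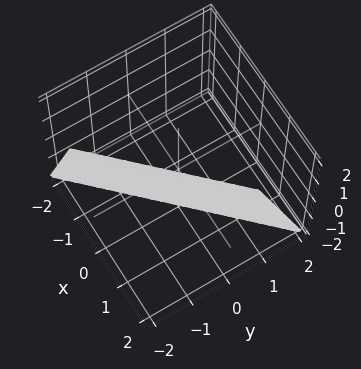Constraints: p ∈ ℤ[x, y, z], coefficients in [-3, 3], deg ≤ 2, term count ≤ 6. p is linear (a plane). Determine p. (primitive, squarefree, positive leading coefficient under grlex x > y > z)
3*x - 3*y - z - 2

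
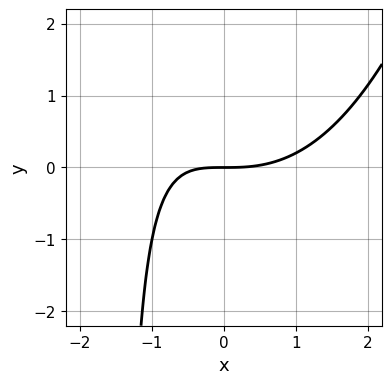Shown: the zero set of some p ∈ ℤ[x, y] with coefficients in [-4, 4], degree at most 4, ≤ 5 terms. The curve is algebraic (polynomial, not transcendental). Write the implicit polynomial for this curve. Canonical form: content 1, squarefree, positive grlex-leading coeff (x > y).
First, deg p = 3. The shape is more complex than any degree-2 curve.
Then, reading off the gridlines: it crosses the y-axis at the gridline y = 0; one x-axis crossing is at x = 0.
Finally, putting this together gives p.

x^3 - 2*x*y - 3*y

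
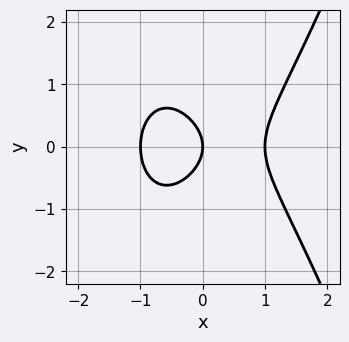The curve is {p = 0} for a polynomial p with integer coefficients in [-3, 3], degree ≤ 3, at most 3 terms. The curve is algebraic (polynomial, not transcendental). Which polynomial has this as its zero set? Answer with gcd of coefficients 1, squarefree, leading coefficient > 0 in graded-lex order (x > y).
x^3 - y^2 - x

(a) deg p = 3. A generic line meets the curve in up to 3 points.
(b) Symmetries: it's symmetric under y → −y, forcing even powers of y.
(c) Observable constraints: one y-axis crossing is at y = 0; among the integer gridlines, it crosses the x-axis at x ∈ {-1, 0, 1}.
(d) Putting this together gives p.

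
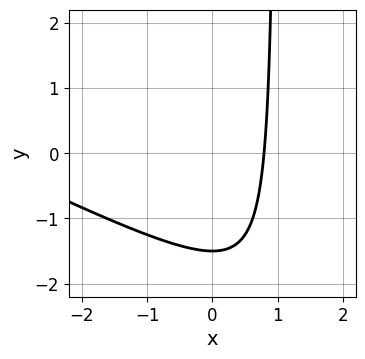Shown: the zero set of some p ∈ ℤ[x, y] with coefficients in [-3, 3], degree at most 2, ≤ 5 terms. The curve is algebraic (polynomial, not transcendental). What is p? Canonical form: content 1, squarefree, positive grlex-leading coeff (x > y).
x^2 + 2*x*y + 3*x - 2*y - 3

deg p = 2. A generic line meets the curve in up to 2 points.
Matching integer coefficients to the picture gives p.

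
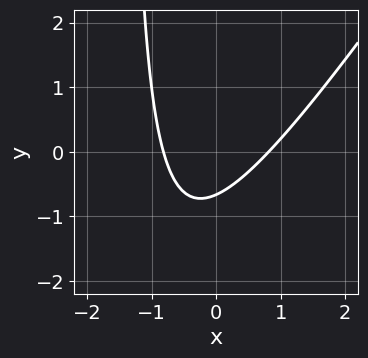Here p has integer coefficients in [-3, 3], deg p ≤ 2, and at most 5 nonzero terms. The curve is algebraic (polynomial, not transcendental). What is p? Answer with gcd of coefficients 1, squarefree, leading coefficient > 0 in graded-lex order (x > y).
3*x^2 - 2*x*y - 3*y - 2

(a) The degree is 2 — the shape is more complex than any degree-1 curve.
(b) Solving for integer coefficients yields p as stated.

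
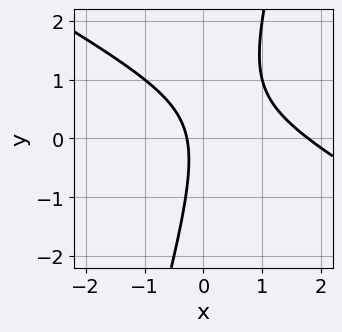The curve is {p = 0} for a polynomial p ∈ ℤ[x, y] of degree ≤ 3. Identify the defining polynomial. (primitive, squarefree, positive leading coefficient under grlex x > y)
1. The degree is 2 — a generic line meets the curve in up to 2 points.
2. Reading off the gridlines: the curve avoids every integer y-axis point in the box.
3. Together with the visible shape, these determine p as stated.

2*x^2 + 3*x*y - y^2 - 3*x - 1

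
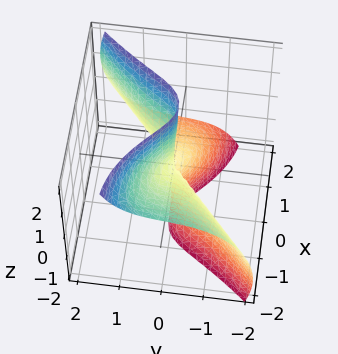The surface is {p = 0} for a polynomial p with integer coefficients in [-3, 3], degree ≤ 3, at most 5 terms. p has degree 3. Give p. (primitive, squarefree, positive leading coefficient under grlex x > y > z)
2*x^3 + 3*x^2*z - x*z^2 - 3*y^3 - 2*y*z^2

First, the degree is 3 — no degree-2 surface has this shape.
Next, against the integer gridlines: it crosses the y-axis at the gridline y = 0; the visible z-axis segment lies entirely on the surface.
Finally, putting this together gives p.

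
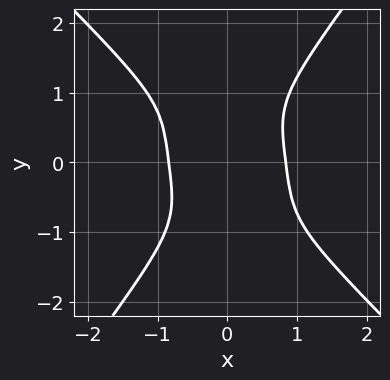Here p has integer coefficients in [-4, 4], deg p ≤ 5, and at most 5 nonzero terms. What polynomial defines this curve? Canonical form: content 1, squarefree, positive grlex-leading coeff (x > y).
2*x^4 + x^3*y - y^4 - 1

(a) deg p = 4.
(b) Reading off the gridlines: no y-intercept at any integer in the box.
(c) Together with the visible shape, these determine p as stated.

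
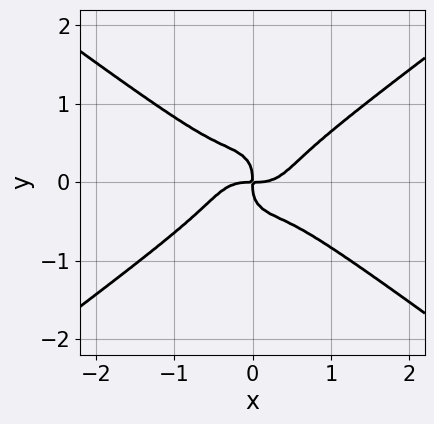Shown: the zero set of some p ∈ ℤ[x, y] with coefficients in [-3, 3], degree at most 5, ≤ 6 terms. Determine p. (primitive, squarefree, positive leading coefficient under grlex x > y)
2*x^4 - 2*x^2*y^2 - 3*y^4 - x*y

1. deg p = 4.
2. Against the integer gridlines: it meets the x-axis at x = 0 (among the integer gridlines); it meets the y-axis at y = 0 (among the integer gridlines).
3. These observations pin down the coefficients.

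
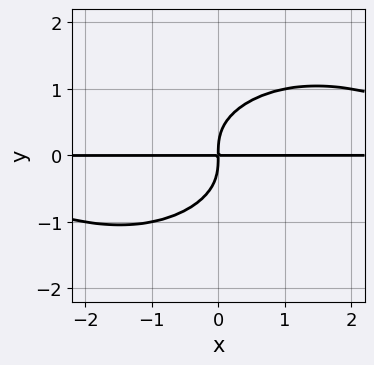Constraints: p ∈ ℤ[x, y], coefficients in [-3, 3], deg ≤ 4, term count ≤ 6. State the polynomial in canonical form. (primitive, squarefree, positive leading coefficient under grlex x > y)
First, degree: a generic line meets the curve in up to 4 points, so deg p = 4.
Then, checking where it meets the axes: every point of the x-axis in the box is on the curve.
Finally, together with the visible shape, these determine p as stated.

x^2*y^2 - x*y^3 + 2*y^4 - 2*x*y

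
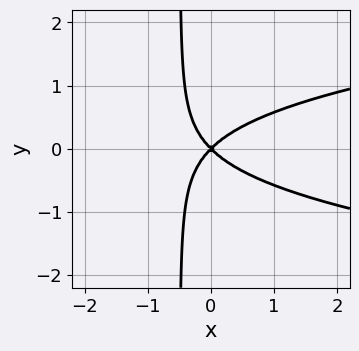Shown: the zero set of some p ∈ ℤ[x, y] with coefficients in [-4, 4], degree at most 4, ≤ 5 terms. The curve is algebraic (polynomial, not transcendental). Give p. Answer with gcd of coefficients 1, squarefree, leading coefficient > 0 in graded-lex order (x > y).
2*x*y^2 - x^2 + y^2

(a) deg p = 3. No degree-2 curve has this shape.
(b) Symmetries: it's symmetric under y → −y, forcing even powers of y.
(c) Reading off the gridlines: it crosses the y-axis at the gridline y = 0; it crosses the x-axis at the gridline x = 0.
(d) These observations pin down the coefficients.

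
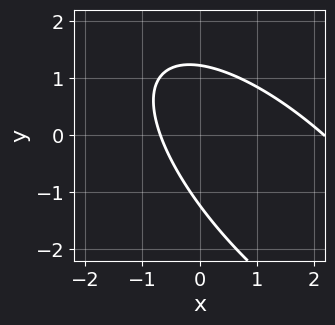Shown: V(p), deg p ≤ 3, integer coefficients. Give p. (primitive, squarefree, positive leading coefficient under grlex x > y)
First, the degree is 2 — the shape is more complex than any degree-1 curve.
Finally, matching integer coefficients to the picture gives p.

2*x^2 + 3*x*y + 2*y^2 - 3*x - 3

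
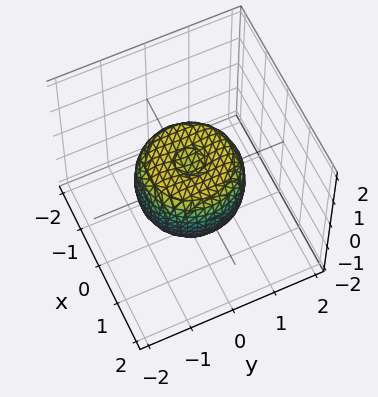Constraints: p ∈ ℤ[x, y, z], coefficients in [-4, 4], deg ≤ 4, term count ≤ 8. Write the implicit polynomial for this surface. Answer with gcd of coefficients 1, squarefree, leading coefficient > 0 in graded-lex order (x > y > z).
2*x^4 + 4*x^2*y^2 + 2*y^4 - 2*x^2 - 2*y^2 + 2*z^2 - 1

(a) The degree is 4 — the shape is more complex than any degree-3 surface.
(b) Symmetries: every cross-section ⟂ z is a circle, so x, y appear only via x² + y².
(c) Checking where it meets the axes: a circular section at z = 0 has radius between 1 and 2.
(d) Putting this together gives p.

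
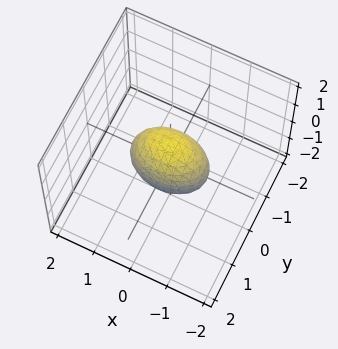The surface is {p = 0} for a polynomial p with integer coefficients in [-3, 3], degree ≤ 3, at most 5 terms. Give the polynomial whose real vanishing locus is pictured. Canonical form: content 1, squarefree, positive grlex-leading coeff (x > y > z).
(a) deg p = 2.
(b) Symmetries: mirror symmetry z ↦ −z ⇒ only even powers of z; it's symmetric under x → −x, forcing even powers of x; it's symmetric under y → −y, forcing even powers of y.
(c) From the visible intercepts: the z-axis gridline crossings are at z ∈ {-1, 1}; among the integer gridlines, it crosses the x-axis at x ∈ {-1, 1}.
(d) The integer polynomial consistent with all of this is the stated p.

x^2 + 2*y^2 + z^2 - 1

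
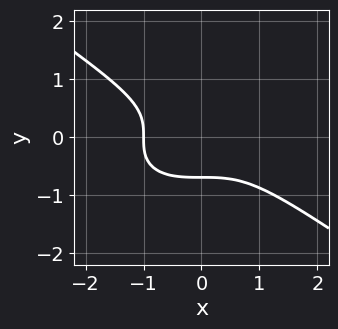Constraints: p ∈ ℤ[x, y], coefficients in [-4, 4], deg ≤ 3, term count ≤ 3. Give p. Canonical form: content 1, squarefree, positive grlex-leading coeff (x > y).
x^3 + 3*y^3 + 1

The degree is 3 — no degree-2 curve has this shape.
Checking where it meets the axes: it meets the x-axis at x = -1 (among the integer gridlines).
Matching integer coefficients to the picture gives p.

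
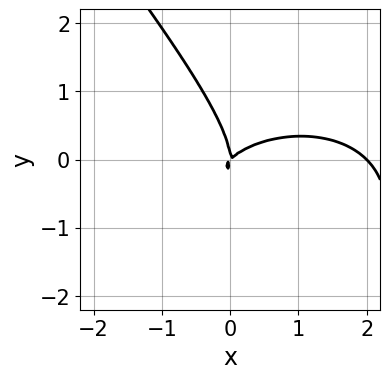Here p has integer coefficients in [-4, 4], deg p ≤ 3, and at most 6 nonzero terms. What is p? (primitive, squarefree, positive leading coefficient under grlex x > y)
1. Degree: a generic line meets the curve in up to 3 points, so deg p = 3.
2. From the axis intercepts and sections: among the integer gridlines, it crosses the x-axis at x ∈ {0, 2}; it crosses the y-axis at the gridline y = 0.
3. Assembling these constraints gives the stated polynomial.

x^3 + 2*x*y^2 + 2*y^3 - 2*x^2 + 2*x*y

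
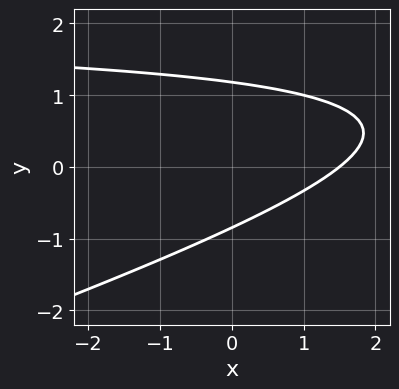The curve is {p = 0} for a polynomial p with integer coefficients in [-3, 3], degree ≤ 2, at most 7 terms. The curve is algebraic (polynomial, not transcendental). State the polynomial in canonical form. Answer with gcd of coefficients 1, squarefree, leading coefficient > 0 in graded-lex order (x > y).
First, the degree is 2 — the shape is more complex than any degree-1 curve.
Finally, solving for integer coefficients yields p as stated.

x*y - 3*y^2 - 2*x + y + 3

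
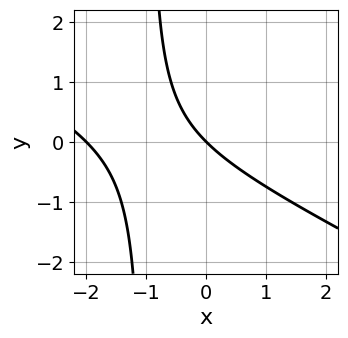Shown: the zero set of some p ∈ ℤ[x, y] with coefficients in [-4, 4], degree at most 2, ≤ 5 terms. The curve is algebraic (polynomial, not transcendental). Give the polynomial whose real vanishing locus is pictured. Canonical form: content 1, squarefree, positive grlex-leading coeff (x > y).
1. Degree: a generic line meets the curve in up to 2 points, so deg p = 2.
2. Against the integer gridlines: among the integer gridlines, it crosses the x-axis at x ∈ {-2, 0}; one y-axis crossing is at y = 0.
3. The integer polynomial consistent with all of this is the stated p.

x^2 + 2*x*y + 2*x + 2*y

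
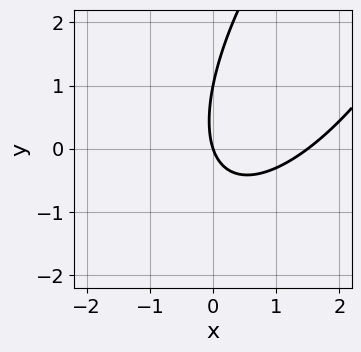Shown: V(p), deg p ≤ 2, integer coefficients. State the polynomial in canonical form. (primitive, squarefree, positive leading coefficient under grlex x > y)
2*x^2 - 2*x*y + y^2 - 3*x - y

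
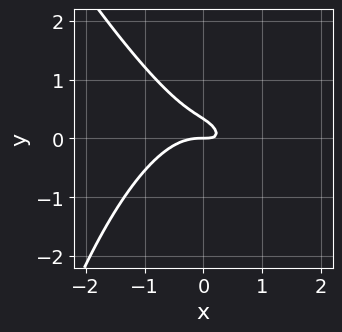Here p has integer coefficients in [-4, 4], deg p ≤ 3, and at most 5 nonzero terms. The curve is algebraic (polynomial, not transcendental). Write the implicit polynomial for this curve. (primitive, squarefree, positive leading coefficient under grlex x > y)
2*x^3 + x^2*y + 2*x*y + 3*y^2 - y

First, the degree is 3 — no degree-2 curve has this shape.
Next, against the integer gridlines: one y-axis crossing is at y = 0; one x-axis crossing is at x = 0.
Finally, these observations pin down the coefficients.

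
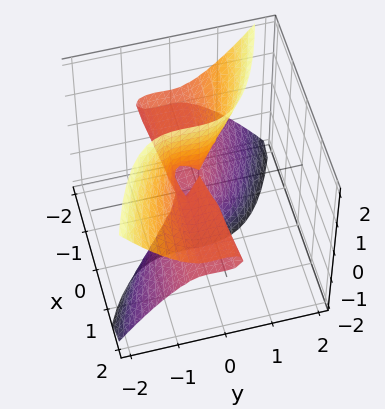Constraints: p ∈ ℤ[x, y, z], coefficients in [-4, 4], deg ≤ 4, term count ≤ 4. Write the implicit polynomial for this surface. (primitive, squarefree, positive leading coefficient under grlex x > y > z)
2*x*z^2 + 2*y^3 - x*z + y^2

The degree is 3 — the shape is more complex than any degree-2 surface.
Observable constraints: the visible x-axis segment lies entirely on the surface; the visible z-axis segment lies entirely on the surface.
Putting this together gives p.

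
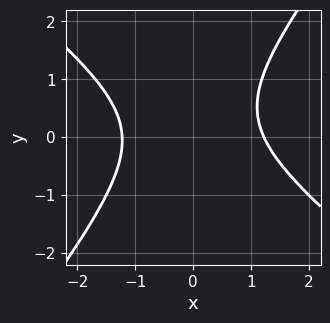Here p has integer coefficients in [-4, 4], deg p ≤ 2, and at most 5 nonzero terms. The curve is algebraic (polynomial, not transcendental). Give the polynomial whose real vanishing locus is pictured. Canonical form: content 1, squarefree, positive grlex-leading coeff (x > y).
2*x^2 + x*y - 2*y^2 + y - 3

First, deg p = 2.
Next, from the axis intercepts and sections: the curve avoids every integer y-axis point in the box.
Finally, these observations pin down the coefficients.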